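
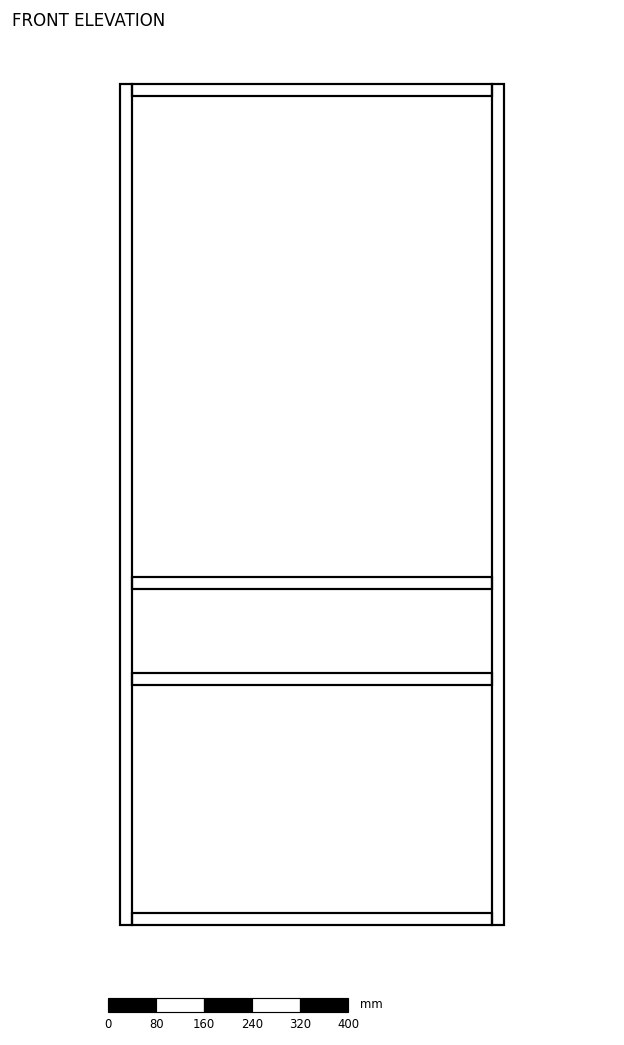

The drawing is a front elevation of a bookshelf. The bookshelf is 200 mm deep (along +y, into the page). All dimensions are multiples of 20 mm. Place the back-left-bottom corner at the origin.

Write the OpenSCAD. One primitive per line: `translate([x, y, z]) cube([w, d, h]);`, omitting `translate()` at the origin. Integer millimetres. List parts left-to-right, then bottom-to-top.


cube([20, 200, 1400]);
translate([20, 0, 0]) cube([600, 200, 20]);
translate([20, 0, 400]) cube([600, 200, 20]);
translate([20, 0, 560]) cube([600, 200, 20]);
translate([20, 0, 1380]) cube([600, 200, 20]);
translate([620, 0, 0]) cube([20, 200, 1400]);


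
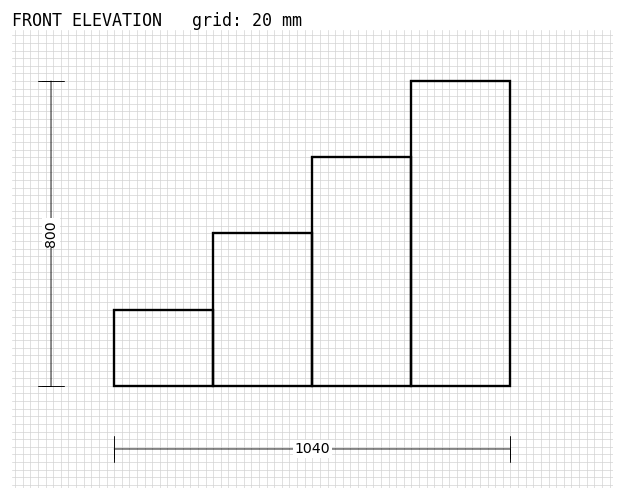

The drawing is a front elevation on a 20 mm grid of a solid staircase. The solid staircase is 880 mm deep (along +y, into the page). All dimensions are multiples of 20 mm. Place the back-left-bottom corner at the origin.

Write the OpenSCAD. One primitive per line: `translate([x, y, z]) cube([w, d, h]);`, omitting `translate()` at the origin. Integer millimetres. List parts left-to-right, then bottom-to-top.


cube([260, 880, 200]);
translate([260, 0, 0]) cube([260, 880, 400]);
translate([520, 0, 0]) cube([260, 880, 600]);
translate([780, 0, 0]) cube([260, 880, 800]);


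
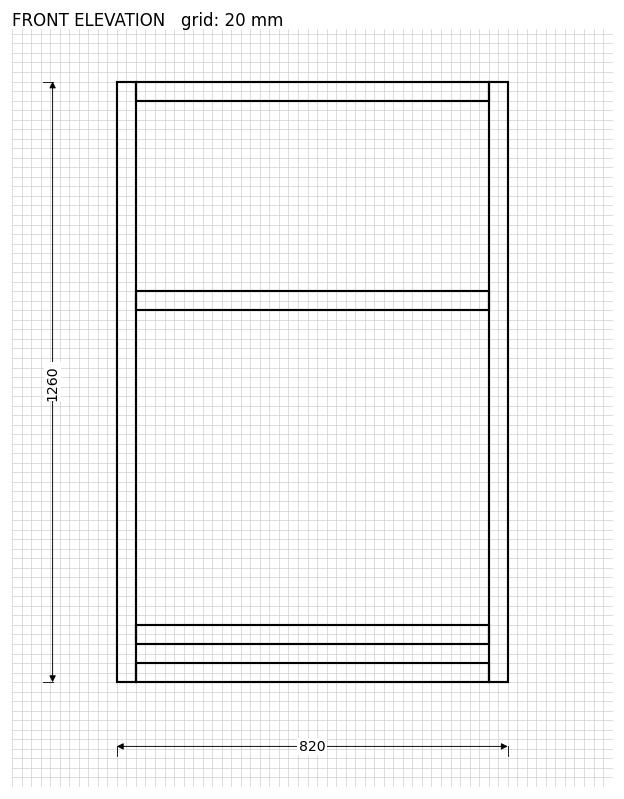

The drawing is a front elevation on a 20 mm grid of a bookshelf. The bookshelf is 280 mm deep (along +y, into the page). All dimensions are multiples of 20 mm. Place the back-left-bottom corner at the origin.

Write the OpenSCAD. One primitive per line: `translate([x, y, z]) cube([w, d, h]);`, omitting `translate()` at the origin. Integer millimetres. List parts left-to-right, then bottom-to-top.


cube([40, 280, 1260]);
translate([40, 0, 0]) cube([740, 280, 40]);
translate([40, 0, 80]) cube([740, 280, 40]);
translate([40, 0, 780]) cube([740, 280, 40]);
translate([40, 0, 1220]) cube([740, 280, 40]);
translate([780, 0, 0]) cube([40, 280, 1260]);


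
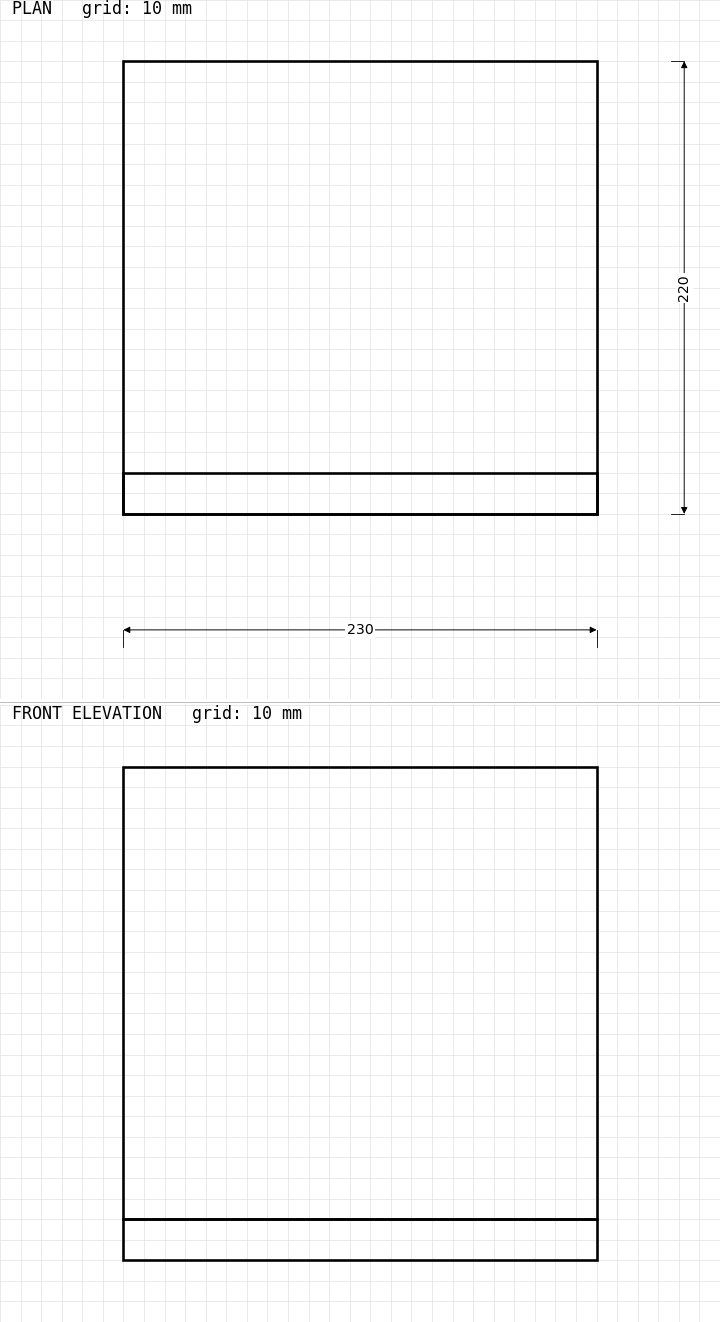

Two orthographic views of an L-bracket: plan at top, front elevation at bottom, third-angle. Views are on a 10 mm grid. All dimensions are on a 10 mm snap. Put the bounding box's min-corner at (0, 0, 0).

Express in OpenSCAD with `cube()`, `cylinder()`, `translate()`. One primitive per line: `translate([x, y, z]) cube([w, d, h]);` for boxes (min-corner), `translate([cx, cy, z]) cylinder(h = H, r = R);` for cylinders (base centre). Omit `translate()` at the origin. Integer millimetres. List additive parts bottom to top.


cube([230, 220, 20]);
translate([0, 0, 20]) cube([230, 20, 220]);


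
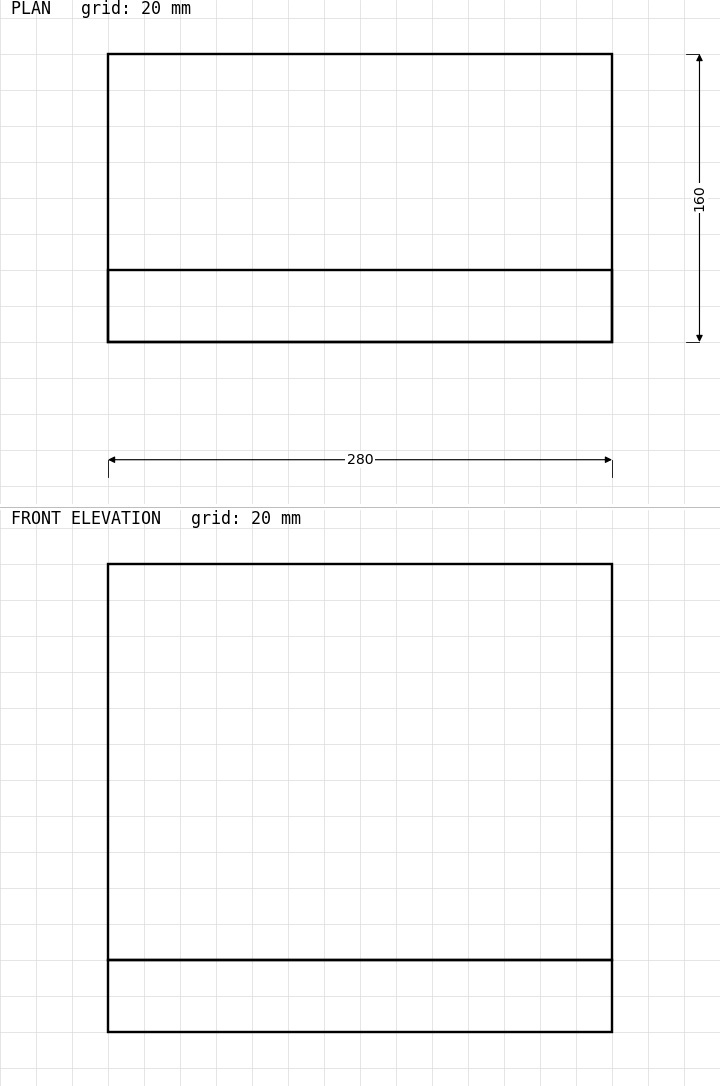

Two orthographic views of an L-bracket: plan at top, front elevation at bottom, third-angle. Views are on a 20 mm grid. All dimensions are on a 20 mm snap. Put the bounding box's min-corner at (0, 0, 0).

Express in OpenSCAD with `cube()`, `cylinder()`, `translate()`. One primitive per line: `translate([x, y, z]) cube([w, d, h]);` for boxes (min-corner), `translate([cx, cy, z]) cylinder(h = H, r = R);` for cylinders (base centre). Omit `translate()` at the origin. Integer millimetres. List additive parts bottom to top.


cube([280, 160, 40]);
translate([0, 0, 40]) cube([280, 40, 220]);


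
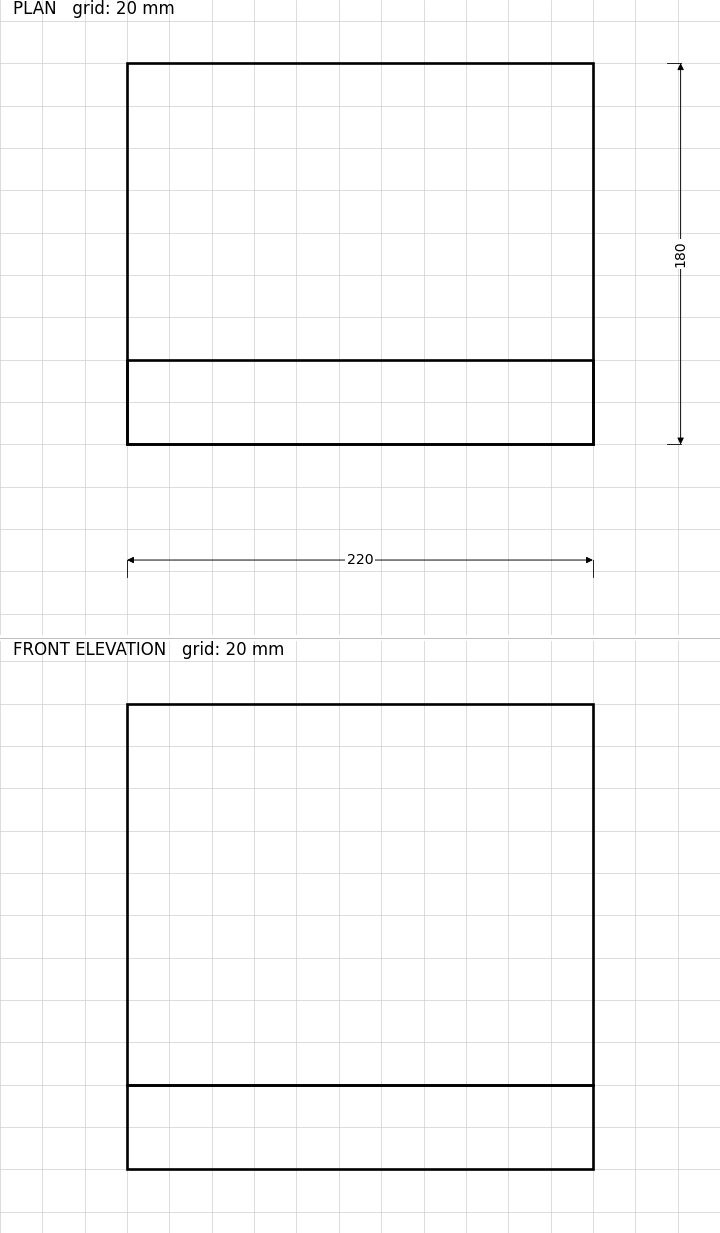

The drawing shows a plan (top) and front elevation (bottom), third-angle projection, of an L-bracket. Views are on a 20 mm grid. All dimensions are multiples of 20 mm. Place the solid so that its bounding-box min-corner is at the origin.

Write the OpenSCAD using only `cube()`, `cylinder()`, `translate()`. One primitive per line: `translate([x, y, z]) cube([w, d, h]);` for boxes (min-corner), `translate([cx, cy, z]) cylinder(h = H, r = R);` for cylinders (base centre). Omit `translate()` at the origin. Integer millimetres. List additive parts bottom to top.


cube([220, 180, 40]);
translate([0, 0, 40]) cube([220, 40, 180]);


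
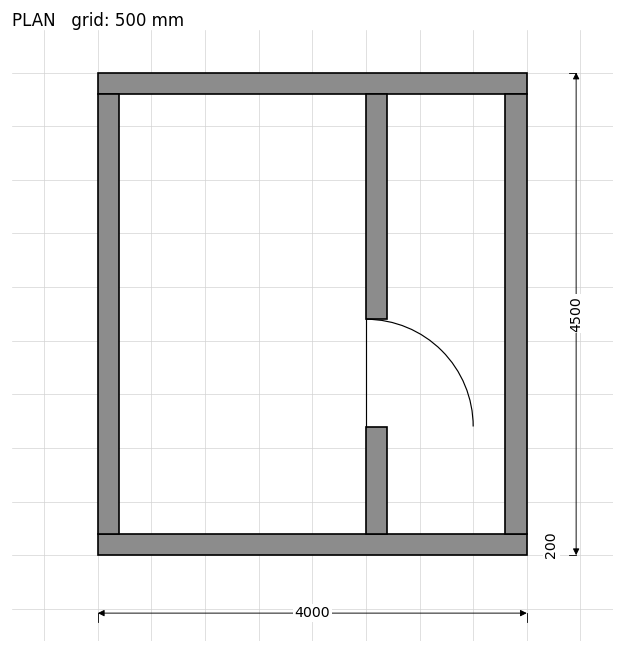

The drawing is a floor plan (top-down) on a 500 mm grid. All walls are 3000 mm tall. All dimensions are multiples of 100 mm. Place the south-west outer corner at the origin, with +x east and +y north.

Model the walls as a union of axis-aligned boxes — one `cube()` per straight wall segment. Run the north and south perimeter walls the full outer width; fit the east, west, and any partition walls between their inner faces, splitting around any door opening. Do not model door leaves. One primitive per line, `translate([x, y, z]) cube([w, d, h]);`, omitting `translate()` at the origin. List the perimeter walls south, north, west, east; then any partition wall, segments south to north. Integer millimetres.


cube([4000, 200, 3000]);
translate([0, 4300, 0]) cube([4000, 200, 3000]);
translate([0, 200, 0]) cube([200, 4100, 3000]);
translate([3800, 200, 0]) cube([200, 4100, 3000]);
translate([2500, 200, 0]) cube([200, 1000, 3000]);
translate([2500, 2200, 0]) cube([200, 2100, 3000]);


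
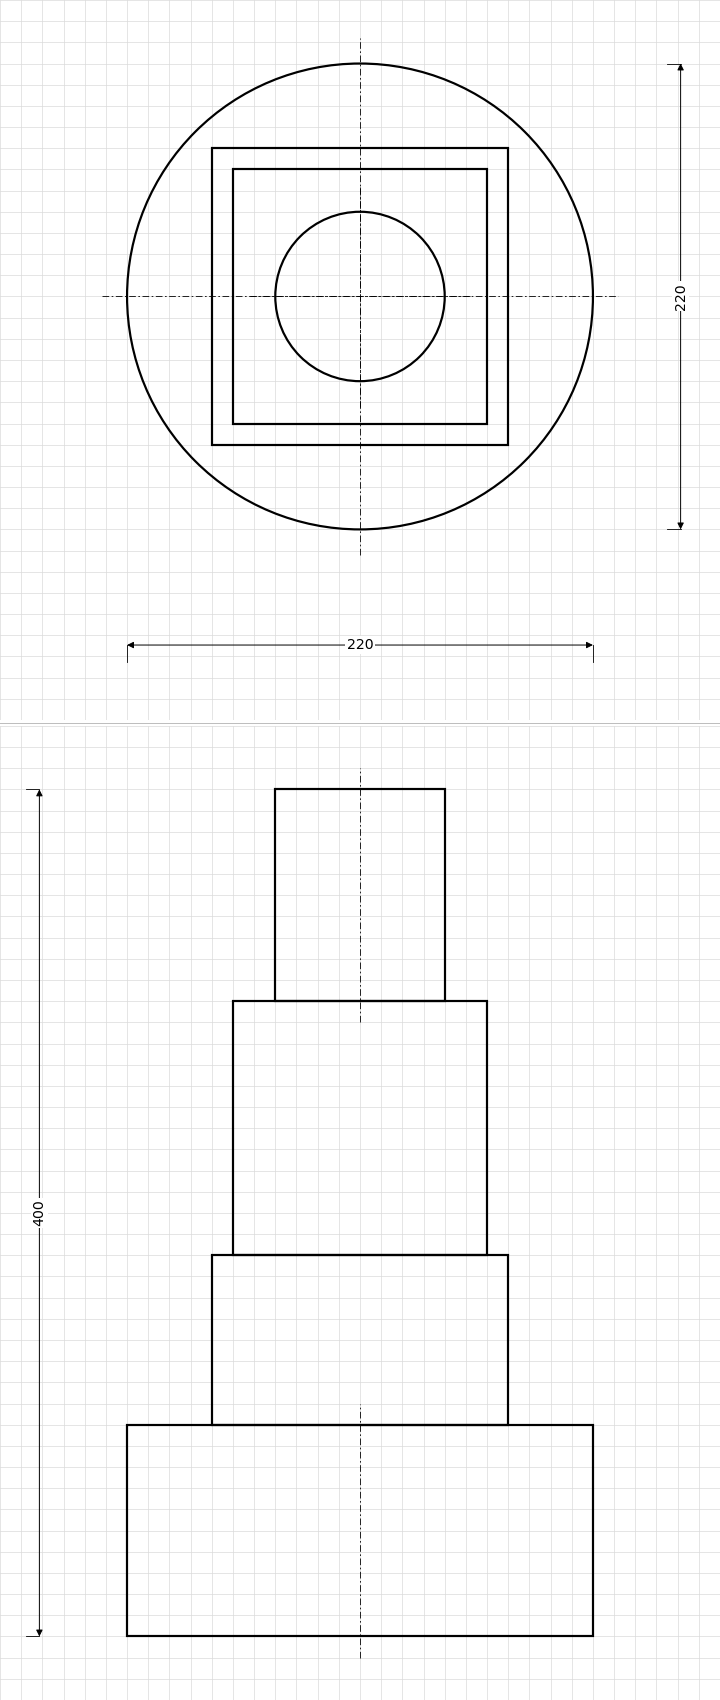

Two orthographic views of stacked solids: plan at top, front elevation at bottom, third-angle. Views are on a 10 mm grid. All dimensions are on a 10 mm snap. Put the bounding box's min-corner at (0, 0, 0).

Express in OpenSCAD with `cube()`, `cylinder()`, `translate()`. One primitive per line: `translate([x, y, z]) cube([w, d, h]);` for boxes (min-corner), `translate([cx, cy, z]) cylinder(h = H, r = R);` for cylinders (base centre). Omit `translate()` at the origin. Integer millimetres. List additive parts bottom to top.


translate([110, 110, 0]) cylinder(h = 100, r = 110);
translate([40, 40, 100]) cube([140, 140, 80]);
translate([50, 50, 180]) cube([120, 120, 120]);
translate([110, 110, 300]) cylinder(h = 100, r = 40);


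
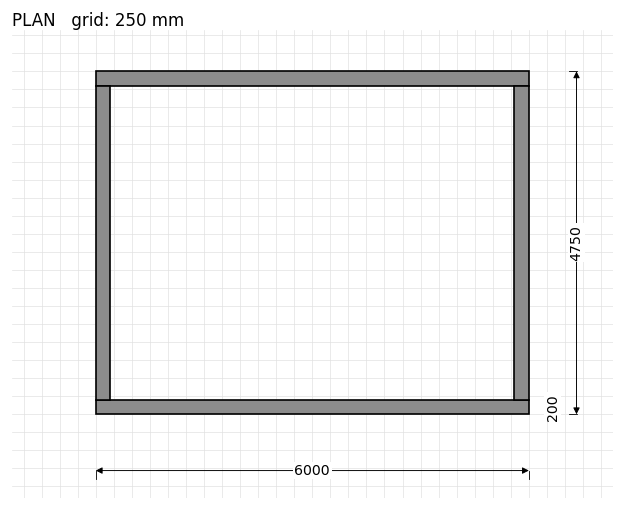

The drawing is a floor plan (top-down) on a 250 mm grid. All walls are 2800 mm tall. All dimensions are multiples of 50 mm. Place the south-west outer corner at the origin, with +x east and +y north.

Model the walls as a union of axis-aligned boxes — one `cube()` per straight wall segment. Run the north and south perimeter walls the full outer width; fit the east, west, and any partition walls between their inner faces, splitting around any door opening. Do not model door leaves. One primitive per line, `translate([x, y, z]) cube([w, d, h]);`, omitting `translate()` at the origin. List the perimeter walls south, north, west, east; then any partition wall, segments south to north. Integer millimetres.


cube([6000, 200, 2800]);
translate([0, 4550, 0]) cube([6000, 200, 2800]);
translate([0, 200, 0]) cube([200, 4350, 2800]);
translate([5800, 200, 0]) cube([200, 4350, 2800]);


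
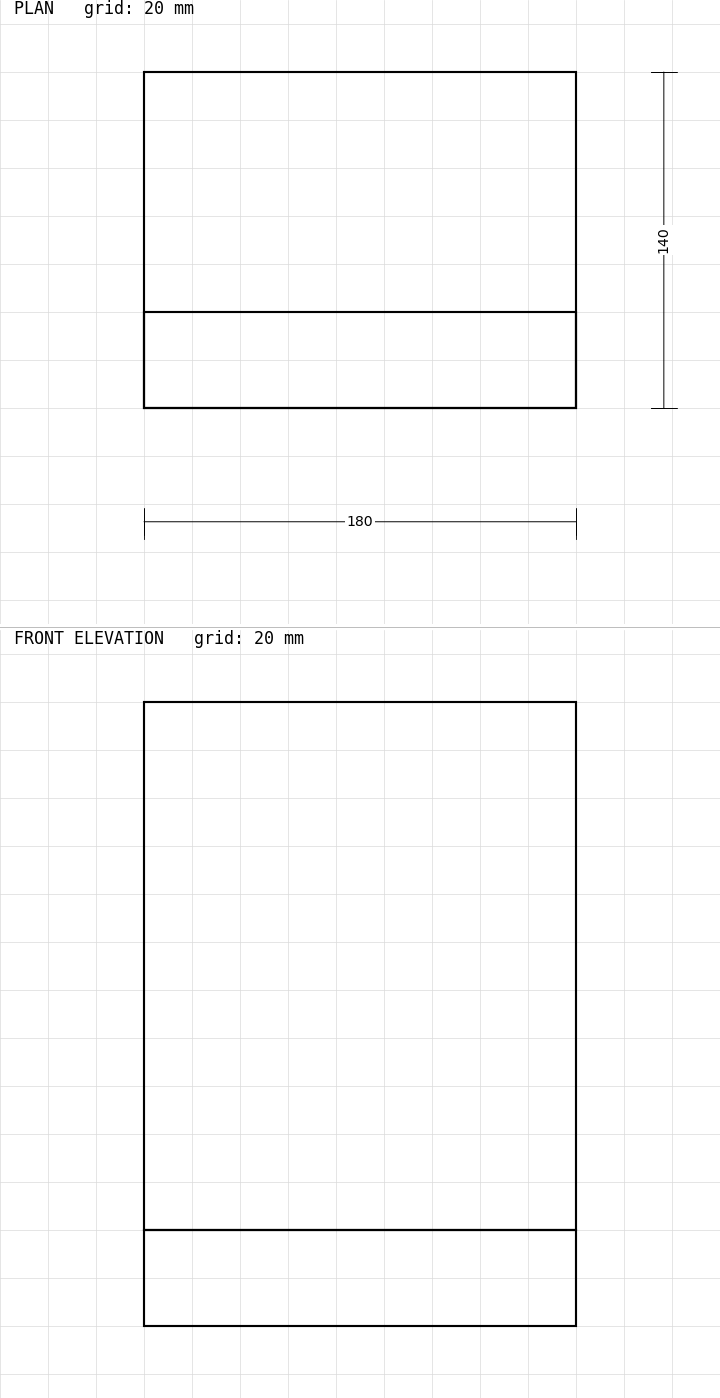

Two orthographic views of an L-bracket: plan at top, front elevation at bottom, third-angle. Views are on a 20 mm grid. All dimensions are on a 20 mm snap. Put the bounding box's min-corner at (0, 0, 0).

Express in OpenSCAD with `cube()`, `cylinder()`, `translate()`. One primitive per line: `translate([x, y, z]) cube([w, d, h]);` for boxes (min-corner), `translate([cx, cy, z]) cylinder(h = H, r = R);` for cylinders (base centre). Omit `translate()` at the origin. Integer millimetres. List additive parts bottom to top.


cube([180, 140, 40]);
translate([0, 0, 40]) cube([180, 40, 220]);


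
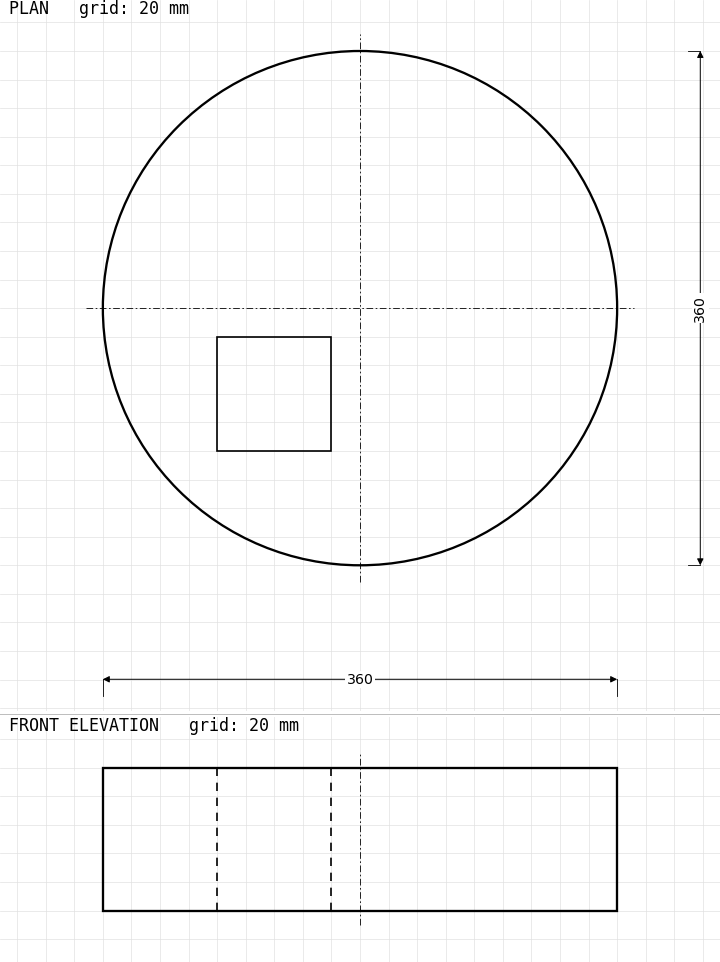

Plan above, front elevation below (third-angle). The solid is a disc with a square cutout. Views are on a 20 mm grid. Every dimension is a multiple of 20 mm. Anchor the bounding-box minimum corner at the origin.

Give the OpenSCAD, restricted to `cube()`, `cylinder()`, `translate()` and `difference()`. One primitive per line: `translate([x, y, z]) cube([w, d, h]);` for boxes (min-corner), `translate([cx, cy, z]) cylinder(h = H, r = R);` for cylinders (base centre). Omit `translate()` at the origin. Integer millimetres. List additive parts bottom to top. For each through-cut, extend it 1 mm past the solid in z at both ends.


difference() {
  translate([180, 180, 0]) cylinder(h = 100, r = 180);
  translate([80, 80, -1]) cube([80, 80, 102]);
}


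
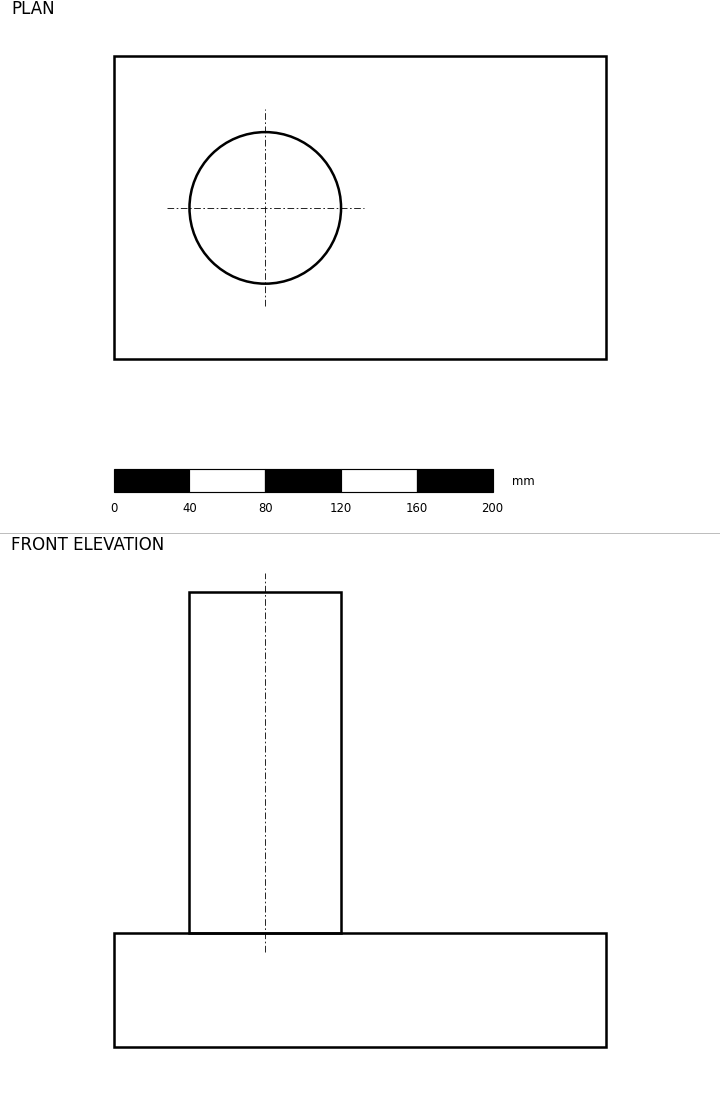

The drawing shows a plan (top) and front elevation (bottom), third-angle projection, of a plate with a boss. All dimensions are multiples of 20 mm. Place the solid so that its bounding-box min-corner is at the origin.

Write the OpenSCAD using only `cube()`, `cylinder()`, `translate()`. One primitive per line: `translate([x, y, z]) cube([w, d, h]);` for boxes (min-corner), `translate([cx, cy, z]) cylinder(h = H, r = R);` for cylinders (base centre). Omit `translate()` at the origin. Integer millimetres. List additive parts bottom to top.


cube([260, 160, 60]);
translate([80, 80, 60]) cylinder(h = 180, r = 40);


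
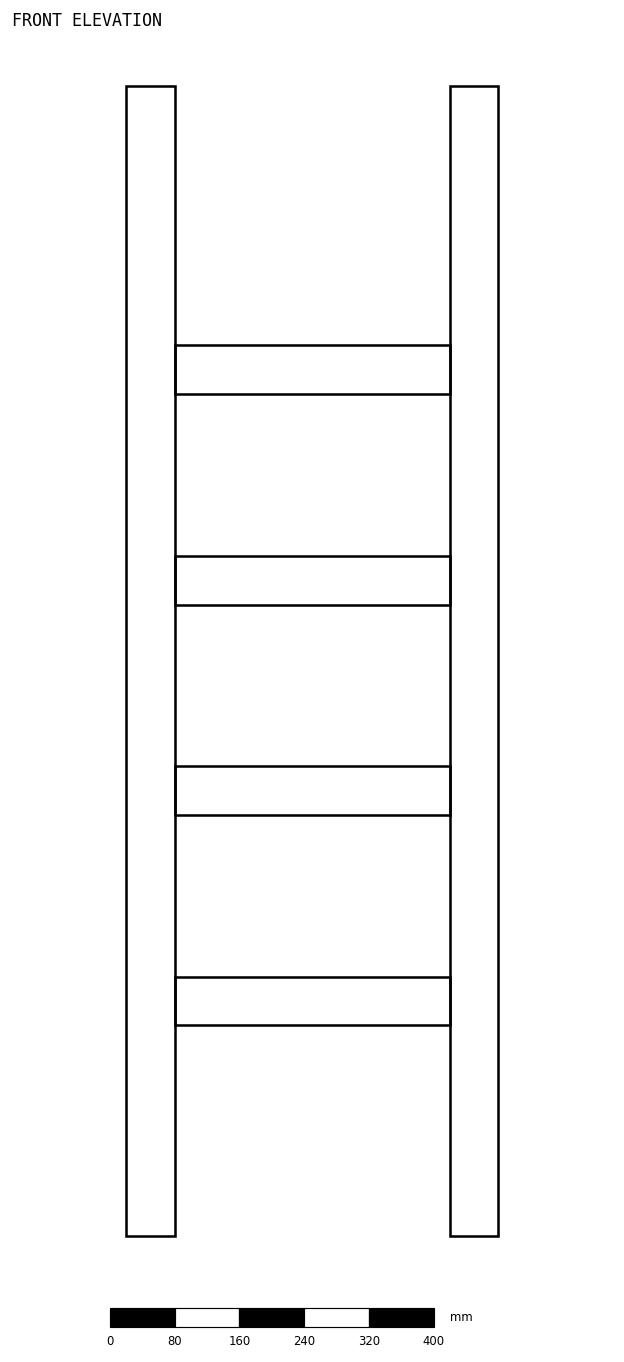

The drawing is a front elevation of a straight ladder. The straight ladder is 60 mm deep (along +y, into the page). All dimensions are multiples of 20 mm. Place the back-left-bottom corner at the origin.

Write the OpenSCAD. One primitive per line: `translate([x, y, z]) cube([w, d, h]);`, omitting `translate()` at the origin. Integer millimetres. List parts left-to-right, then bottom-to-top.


cube([60, 60, 1420]);
translate([60, 0, 260]) cube([340, 60, 60]);
translate([60, 0, 520]) cube([340, 60, 60]);
translate([60, 0, 780]) cube([340, 60, 60]);
translate([60, 0, 1040]) cube([340, 60, 60]);
translate([400, 0, 0]) cube([60, 60, 1420]);


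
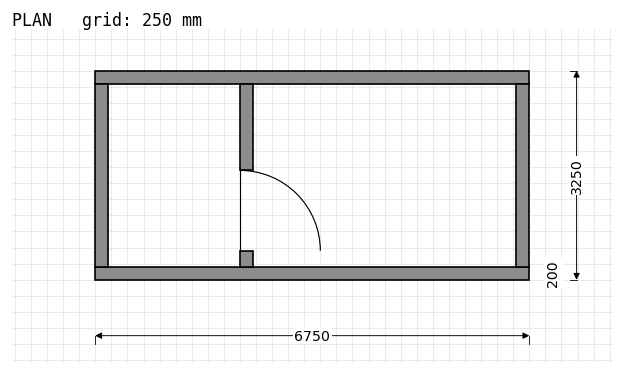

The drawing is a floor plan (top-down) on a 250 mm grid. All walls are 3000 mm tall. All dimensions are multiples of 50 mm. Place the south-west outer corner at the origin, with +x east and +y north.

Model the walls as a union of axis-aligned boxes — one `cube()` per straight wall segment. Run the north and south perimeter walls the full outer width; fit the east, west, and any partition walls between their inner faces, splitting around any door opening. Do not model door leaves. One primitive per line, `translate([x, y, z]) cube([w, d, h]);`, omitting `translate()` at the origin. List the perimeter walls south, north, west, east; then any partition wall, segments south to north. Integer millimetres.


cube([6750, 200, 3000]);
translate([0, 3050, 0]) cube([6750, 200, 3000]);
translate([0, 200, 0]) cube([200, 2850, 3000]);
translate([6550, 200, 0]) cube([200, 2850, 3000]);
translate([2250, 200, 0]) cube([200, 250, 3000]);
translate([2250, 1700, 0]) cube([200, 1350, 3000]);


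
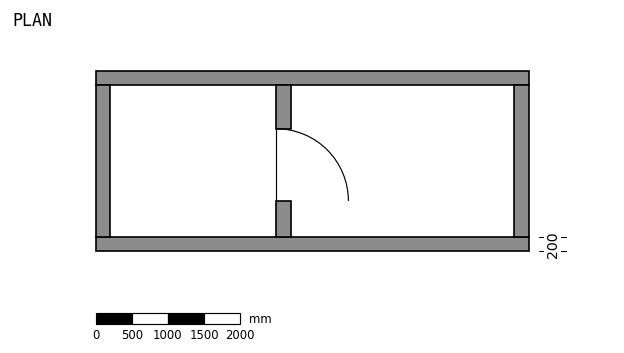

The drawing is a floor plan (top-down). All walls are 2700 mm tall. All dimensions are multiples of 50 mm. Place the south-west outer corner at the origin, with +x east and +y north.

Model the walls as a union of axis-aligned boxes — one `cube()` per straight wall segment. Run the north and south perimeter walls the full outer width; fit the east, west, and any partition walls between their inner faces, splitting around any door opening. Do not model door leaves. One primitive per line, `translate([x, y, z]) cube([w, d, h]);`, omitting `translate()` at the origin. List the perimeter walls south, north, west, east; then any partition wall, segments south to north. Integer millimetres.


cube([6000, 200, 2700]);
translate([0, 2300, 0]) cube([6000, 200, 2700]);
translate([0, 200, 0]) cube([200, 2100, 2700]);
translate([5800, 200, 0]) cube([200, 2100, 2700]);
translate([2500, 200, 0]) cube([200, 500, 2700]);
translate([2500, 1700, 0]) cube([200, 600, 2700]);


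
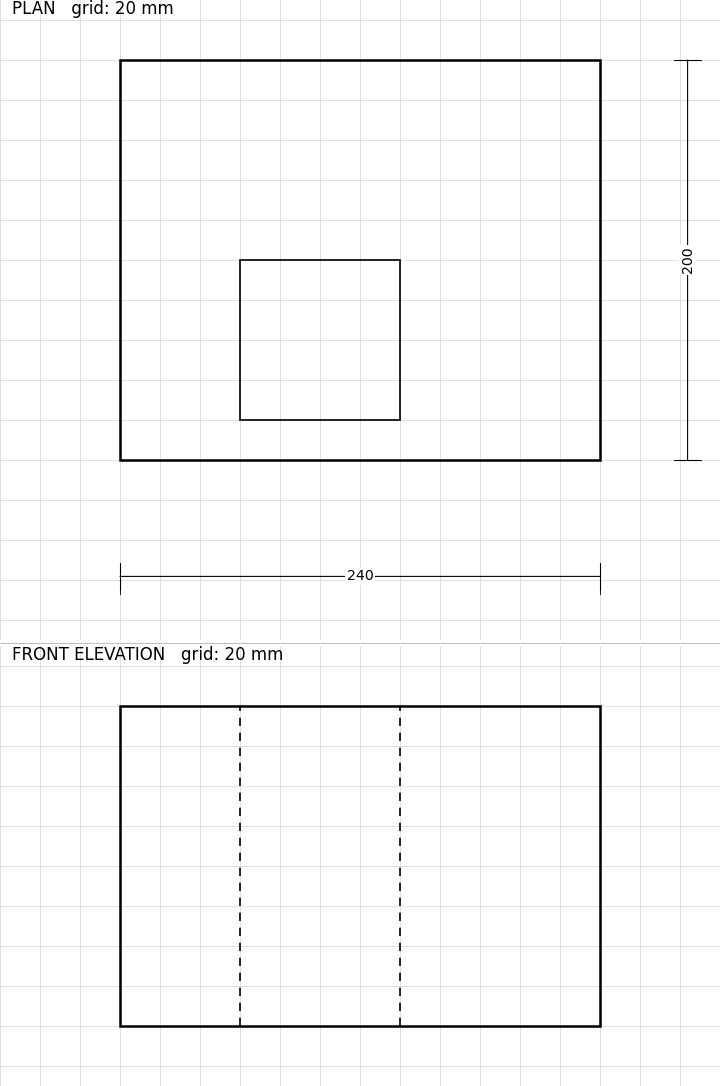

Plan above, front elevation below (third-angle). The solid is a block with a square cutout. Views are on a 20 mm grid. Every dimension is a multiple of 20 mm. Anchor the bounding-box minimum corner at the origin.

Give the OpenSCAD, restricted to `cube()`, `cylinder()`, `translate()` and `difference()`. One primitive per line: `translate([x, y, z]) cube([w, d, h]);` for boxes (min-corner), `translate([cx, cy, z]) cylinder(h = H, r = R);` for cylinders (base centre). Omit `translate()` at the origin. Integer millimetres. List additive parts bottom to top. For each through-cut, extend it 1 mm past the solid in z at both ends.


difference() {
  cube([240, 200, 160]);
  translate([60, 20, -1]) cube([80, 80, 162]);
}


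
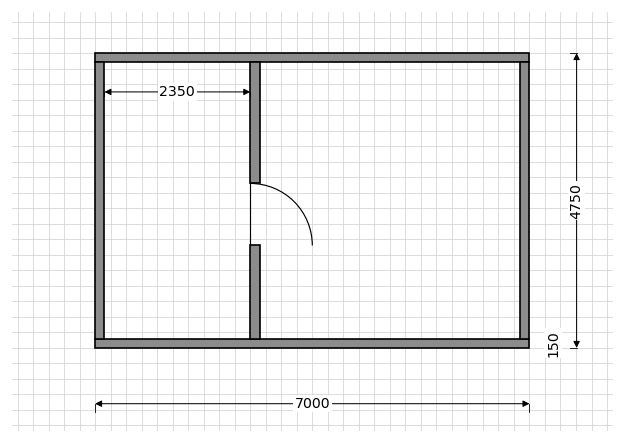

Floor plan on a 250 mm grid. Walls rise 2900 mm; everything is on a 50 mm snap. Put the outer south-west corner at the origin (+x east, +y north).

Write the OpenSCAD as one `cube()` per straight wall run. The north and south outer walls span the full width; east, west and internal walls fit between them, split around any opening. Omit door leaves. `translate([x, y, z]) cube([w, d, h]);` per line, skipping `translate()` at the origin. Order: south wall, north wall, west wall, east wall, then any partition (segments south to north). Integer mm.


cube([7000, 150, 2900]);
translate([0, 4600, 0]) cube([7000, 150, 2900]);
translate([0, 150, 0]) cube([150, 4450, 2900]);
translate([6850, 150, 0]) cube([150, 4450, 2900]);
translate([2500, 150, 0]) cube([150, 1500, 2900]);
translate([2500, 2650, 0]) cube([150, 1950, 2900]);


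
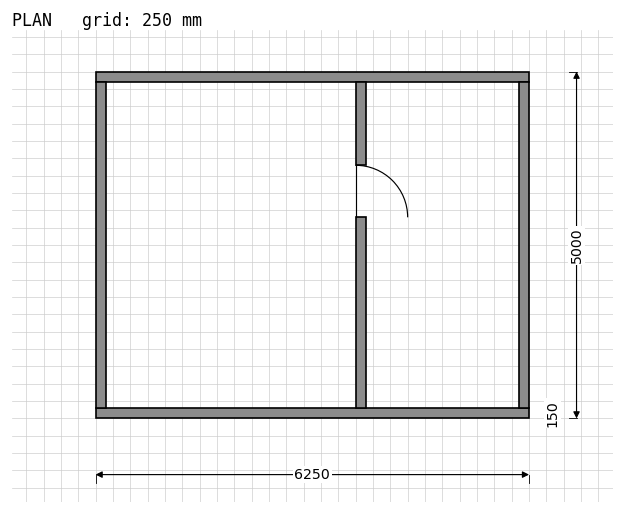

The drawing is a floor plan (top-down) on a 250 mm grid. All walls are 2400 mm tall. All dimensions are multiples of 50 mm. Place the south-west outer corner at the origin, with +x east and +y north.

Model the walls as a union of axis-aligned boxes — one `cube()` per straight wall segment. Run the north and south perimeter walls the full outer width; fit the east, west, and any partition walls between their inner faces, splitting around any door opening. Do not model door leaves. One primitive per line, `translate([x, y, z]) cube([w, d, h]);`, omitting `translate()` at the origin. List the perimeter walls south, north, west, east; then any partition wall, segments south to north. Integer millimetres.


cube([6250, 150, 2400]);
translate([0, 4850, 0]) cube([6250, 150, 2400]);
translate([0, 150, 0]) cube([150, 4700, 2400]);
translate([6100, 150, 0]) cube([150, 4700, 2400]);
translate([3750, 150, 0]) cube([150, 2750, 2400]);
translate([3750, 3650, 0]) cube([150, 1200, 2400]);


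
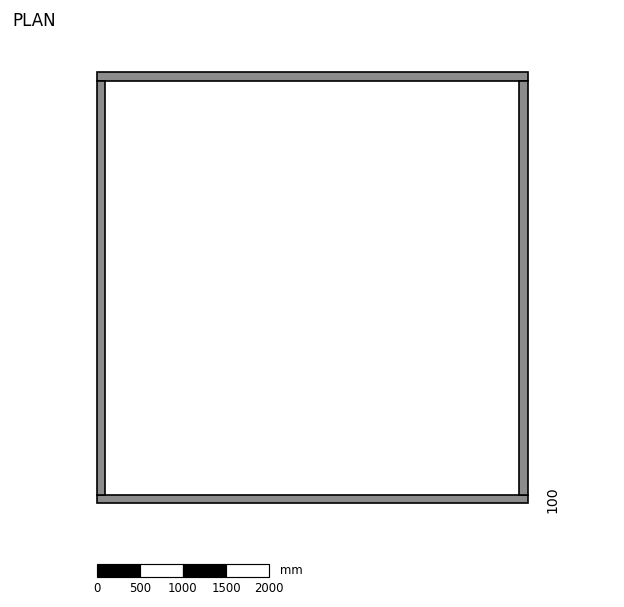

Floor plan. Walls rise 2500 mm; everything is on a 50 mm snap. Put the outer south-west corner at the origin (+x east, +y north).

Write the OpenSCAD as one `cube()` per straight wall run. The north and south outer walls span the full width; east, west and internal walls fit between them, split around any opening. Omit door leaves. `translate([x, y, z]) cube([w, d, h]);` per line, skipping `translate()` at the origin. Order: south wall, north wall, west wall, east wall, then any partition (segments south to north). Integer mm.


cube([5000, 100, 2500]);
translate([0, 4900, 0]) cube([5000, 100, 2500]);
translate([0, 100, 0]) cube([100, 4800, 2500]);
translate([4900, 100, 0]) cube([100, 4800, 2500]);


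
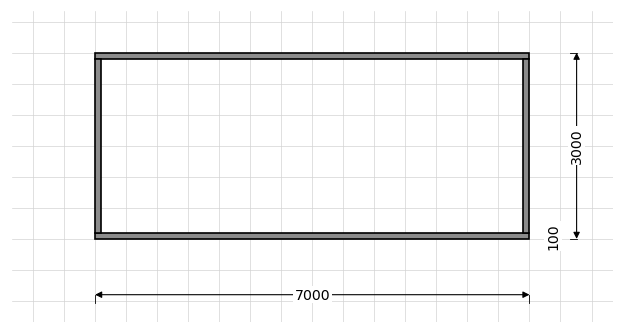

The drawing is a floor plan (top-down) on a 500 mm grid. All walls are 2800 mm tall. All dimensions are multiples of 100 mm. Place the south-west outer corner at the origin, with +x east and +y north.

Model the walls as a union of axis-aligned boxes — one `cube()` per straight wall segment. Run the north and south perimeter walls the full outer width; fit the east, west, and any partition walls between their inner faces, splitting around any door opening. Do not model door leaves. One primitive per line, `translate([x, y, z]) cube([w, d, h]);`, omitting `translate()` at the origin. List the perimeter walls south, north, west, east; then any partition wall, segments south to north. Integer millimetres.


cube([7000, 100, 2800]);
translate([0, 2900, 0]) cube([7000, 100, 2800]);
translate([0, 100, 0]) cube([100, 2800, 2800]);
translate([6900, 100, 0]) cube([100, 2800, 2800]);


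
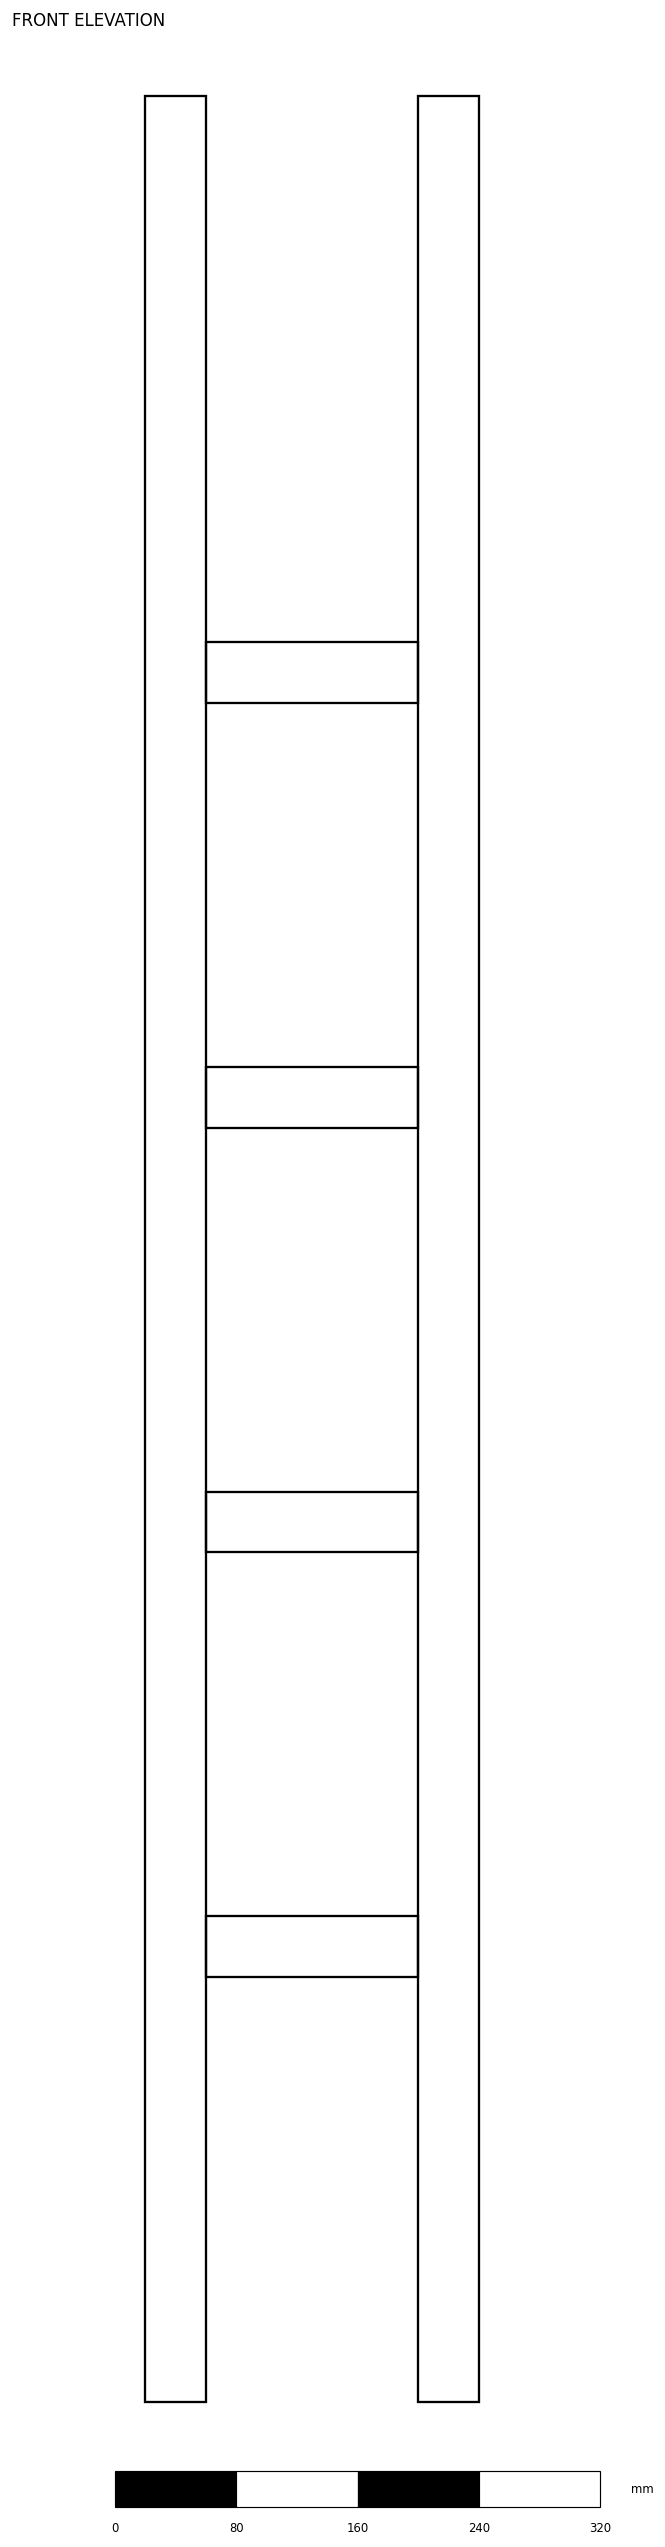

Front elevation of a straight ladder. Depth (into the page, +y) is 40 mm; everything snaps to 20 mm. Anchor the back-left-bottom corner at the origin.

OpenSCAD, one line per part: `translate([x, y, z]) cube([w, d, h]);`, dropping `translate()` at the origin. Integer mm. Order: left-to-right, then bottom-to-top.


cube([40, 40, 1520]);
translate([40, 0, 280]) cube([140, 40, 40]);
translate([40, 0, 560]) cube([140, 40, 40]);
translate([40, 0, 840]) cube([140, 40, 40]);
translate([40, 0, 1120]) cube([140, 40, 40]);
translate([180, 0, 0]) cube([40, 40, 1520]);


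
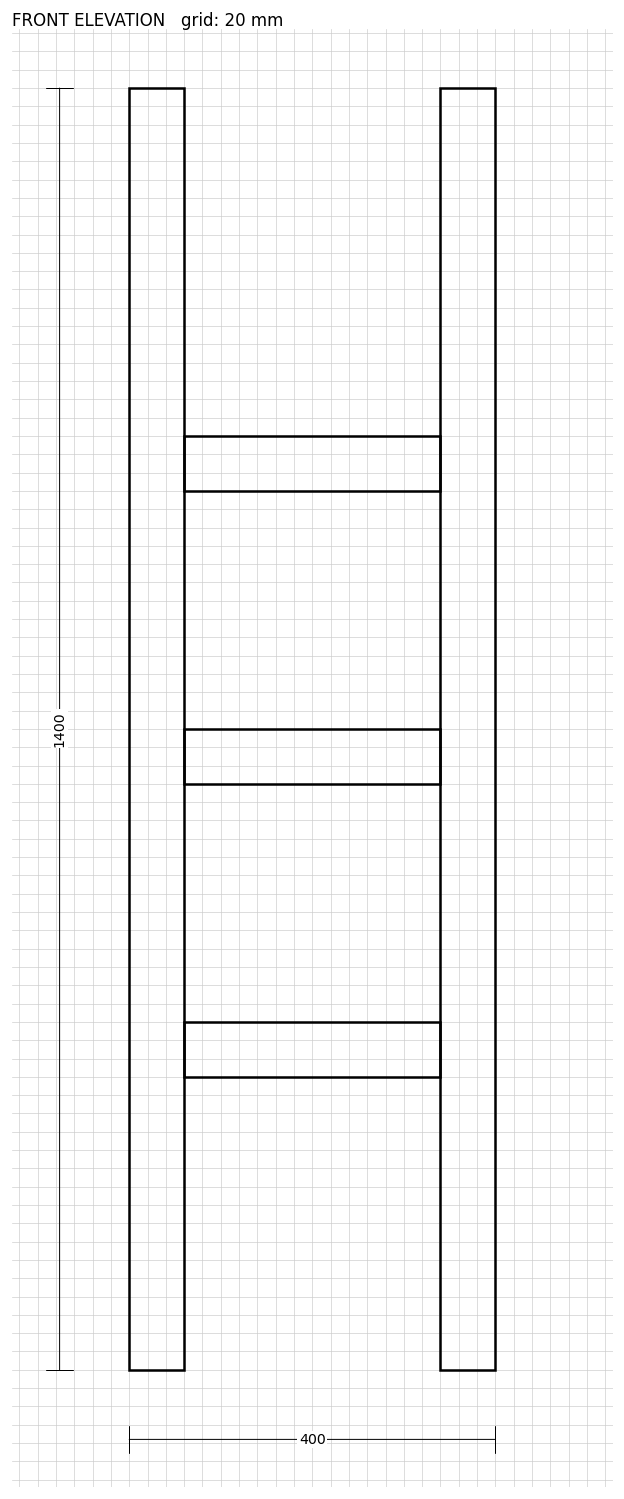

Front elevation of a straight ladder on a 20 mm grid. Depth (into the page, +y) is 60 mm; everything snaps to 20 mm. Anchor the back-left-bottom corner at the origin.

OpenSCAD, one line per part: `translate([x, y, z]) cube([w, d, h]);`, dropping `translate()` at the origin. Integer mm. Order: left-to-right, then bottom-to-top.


cube([60, 60, 1400]);
translate([60, 0, 320]) cube([280, 60, 60]);
translate([60, 0, 640]) cube([280, 60, 60]);
translate([60, 0, 960]) cube([280, 60, 60]);
translate([340, 0, 0]) cube([60, 60, 1400]);


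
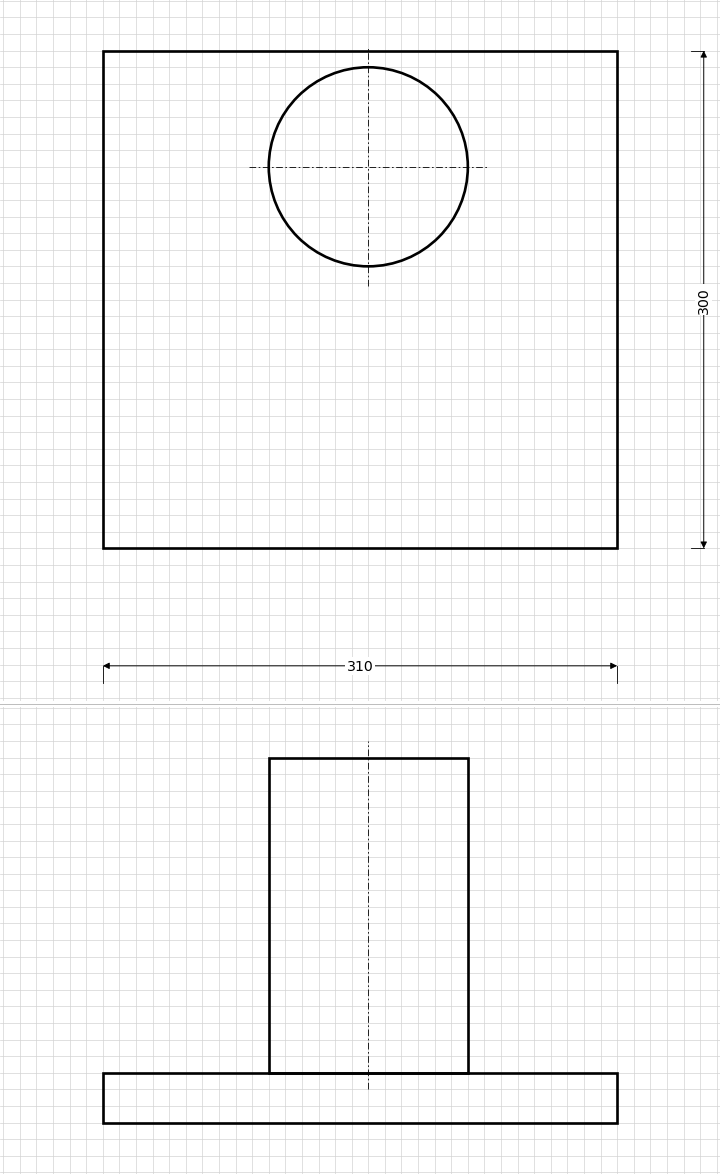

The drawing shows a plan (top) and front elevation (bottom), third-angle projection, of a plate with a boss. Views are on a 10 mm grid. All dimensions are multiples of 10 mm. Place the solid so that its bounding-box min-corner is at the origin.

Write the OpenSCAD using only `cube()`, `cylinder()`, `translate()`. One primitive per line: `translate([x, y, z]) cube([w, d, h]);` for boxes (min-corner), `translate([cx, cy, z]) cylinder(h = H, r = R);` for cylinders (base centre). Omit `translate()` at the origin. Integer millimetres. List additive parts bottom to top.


cube([310, 300, 30]);
translate([160, 230, 30]) cylinder(h = 190, r = 60);


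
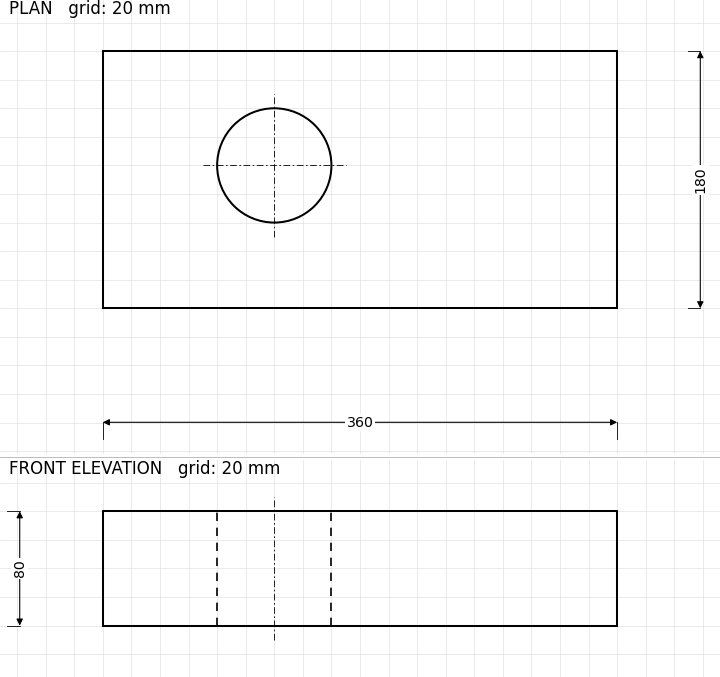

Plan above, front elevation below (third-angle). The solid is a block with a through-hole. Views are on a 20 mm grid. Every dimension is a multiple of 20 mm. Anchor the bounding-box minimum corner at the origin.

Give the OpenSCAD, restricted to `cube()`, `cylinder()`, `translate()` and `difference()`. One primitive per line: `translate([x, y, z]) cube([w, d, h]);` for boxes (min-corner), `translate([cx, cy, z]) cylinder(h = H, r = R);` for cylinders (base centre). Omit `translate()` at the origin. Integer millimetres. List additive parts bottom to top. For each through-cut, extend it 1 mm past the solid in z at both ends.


difference() {
  cube([360, 180, 80]);
  translate([120, 100, -1]) cylinder(h = 82, r = 40);
}


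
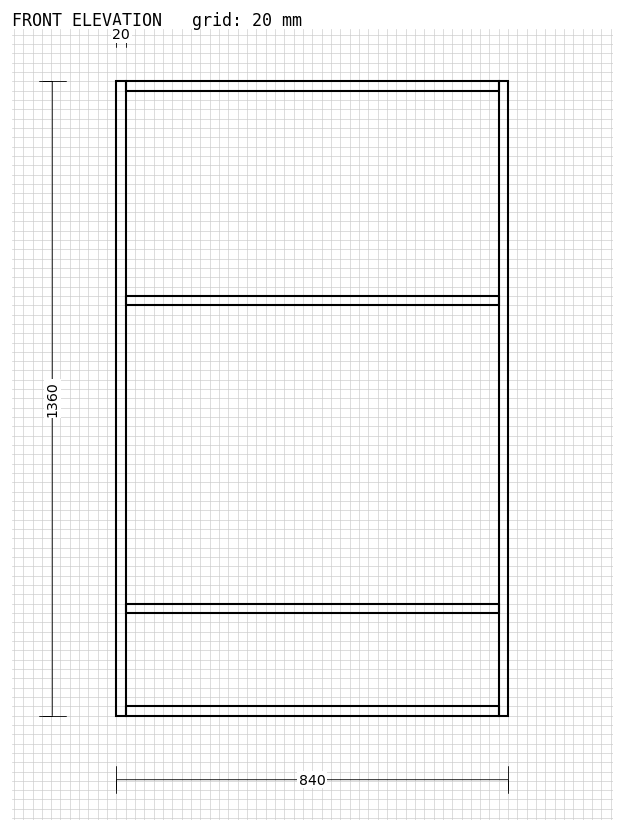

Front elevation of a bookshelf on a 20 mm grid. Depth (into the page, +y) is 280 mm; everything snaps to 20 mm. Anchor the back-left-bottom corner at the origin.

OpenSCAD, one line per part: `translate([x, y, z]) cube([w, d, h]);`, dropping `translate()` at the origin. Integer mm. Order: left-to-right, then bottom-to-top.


cube([20, 280, 1360]);
translate([20, 0, 0]) cube([800, 280, 20]);
translate([20, 0, 220]) cube([800, 280, 20]);
translate([20, 0, 880]) cube([800, 280, 20]);
translate([20, 0, 1340]) cube([800, 280, 20]);
translate([820, 0, 0]) cube([20, 280, 1360]);


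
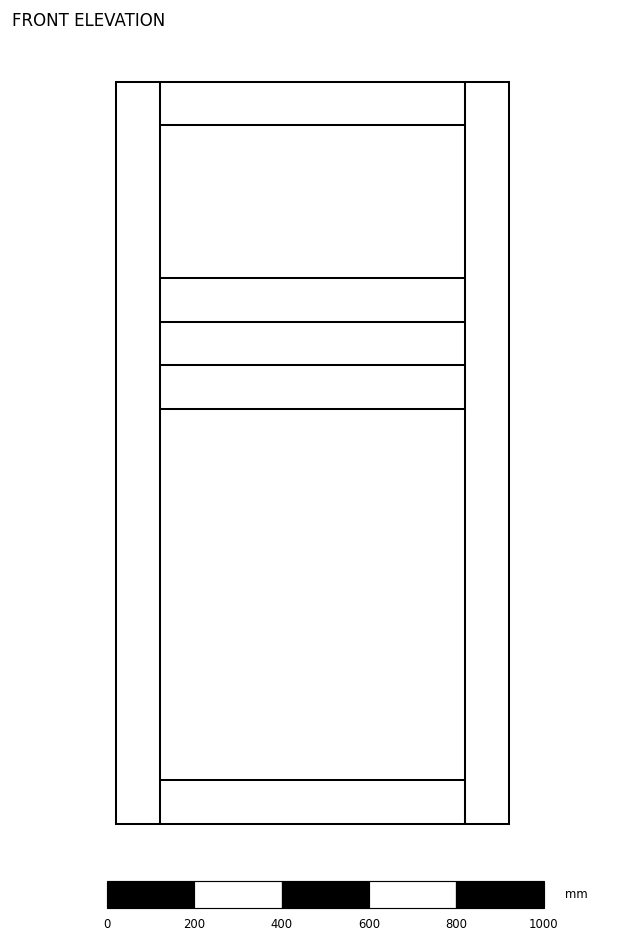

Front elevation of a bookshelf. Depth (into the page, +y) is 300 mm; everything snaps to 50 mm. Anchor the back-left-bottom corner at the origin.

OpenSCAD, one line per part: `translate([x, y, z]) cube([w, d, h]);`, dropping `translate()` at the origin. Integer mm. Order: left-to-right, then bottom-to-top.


cube([100, 300, 1700]);
translate([100, 0, 0]) cube([700, 300, 100]);
translate([100, 0, 950]) cube([700, 300, 100]);
translate([100, 0, 1150]) cube([700, 300, 100]);
translate([100, 0, 1600]) cube([700, 300, 100]);
translate([800, 0, 0]) cube([100, 300, 1700]);


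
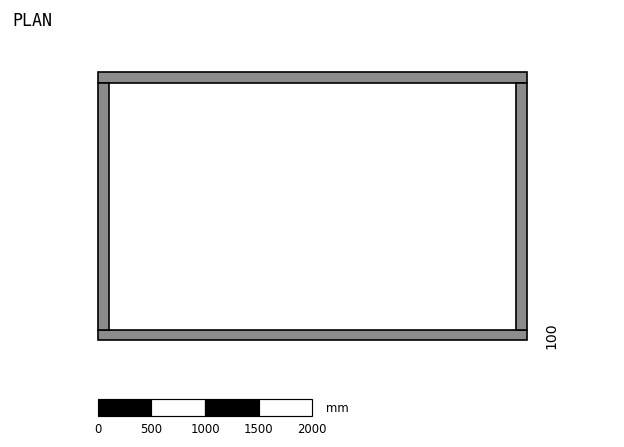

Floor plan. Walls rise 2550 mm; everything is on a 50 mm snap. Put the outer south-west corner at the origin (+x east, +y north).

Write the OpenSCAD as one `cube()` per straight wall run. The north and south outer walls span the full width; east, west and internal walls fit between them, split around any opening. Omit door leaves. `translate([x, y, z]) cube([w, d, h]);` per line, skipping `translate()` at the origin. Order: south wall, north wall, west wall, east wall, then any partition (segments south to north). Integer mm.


cube([4000, 100, 2550]);
translate([0, 2400, 0]) cube([4000, 100, 2550]);
translate([0, 100, 0]) cube([100, 2300, 2550]);
translate([3900, 100, 0]) cube([100, 2300, 2550]);


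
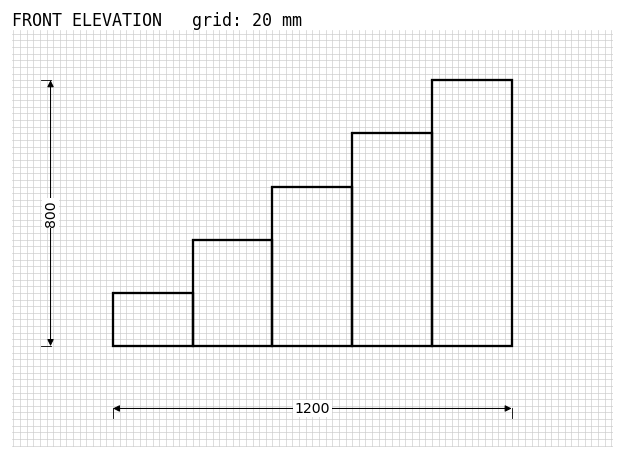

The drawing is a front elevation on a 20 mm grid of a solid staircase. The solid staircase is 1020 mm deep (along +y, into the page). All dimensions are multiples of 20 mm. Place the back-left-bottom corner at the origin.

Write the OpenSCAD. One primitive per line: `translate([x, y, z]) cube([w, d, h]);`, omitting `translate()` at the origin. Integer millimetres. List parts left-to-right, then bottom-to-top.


cube([240, 1020, 160]);
translate([240, 0, 0]) cube([240, 1020, 320]);
translate([480, 0, 0]) cube([240, 1020, 480]);
translate([720, 0, 0]) cube([240, 1020, 640]);
translate([960, 0, 0]) cube([240, 1020, 800]);


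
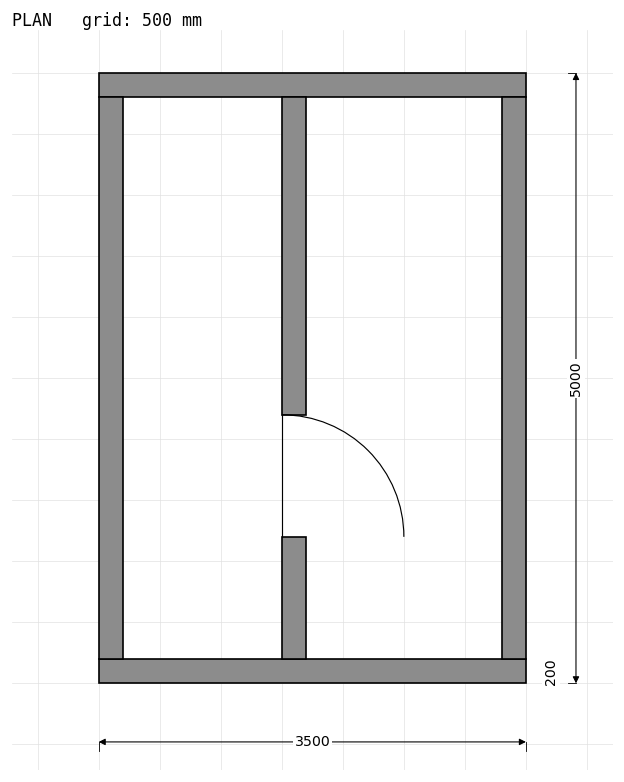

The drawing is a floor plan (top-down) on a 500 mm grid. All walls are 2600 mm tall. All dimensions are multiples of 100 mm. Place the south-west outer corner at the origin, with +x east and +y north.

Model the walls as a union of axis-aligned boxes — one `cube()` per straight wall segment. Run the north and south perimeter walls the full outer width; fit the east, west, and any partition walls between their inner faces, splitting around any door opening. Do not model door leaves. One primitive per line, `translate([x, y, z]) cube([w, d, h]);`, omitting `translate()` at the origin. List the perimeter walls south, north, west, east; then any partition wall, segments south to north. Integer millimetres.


cube([3500, 200, 2600]);
translate([0, 4800, 0]) cube([3500, 200, 2600]);
translate([0, 200, 0]) cube([200, 4600, 2600]);
translate([3300, 200, 0]) cube([200, 4600, 2600]);
translate([1500, 200, 0]) cube([200, 1000, 2600]);
translate([1500, 2200, 0]) cube([200, 2600, 2600]);


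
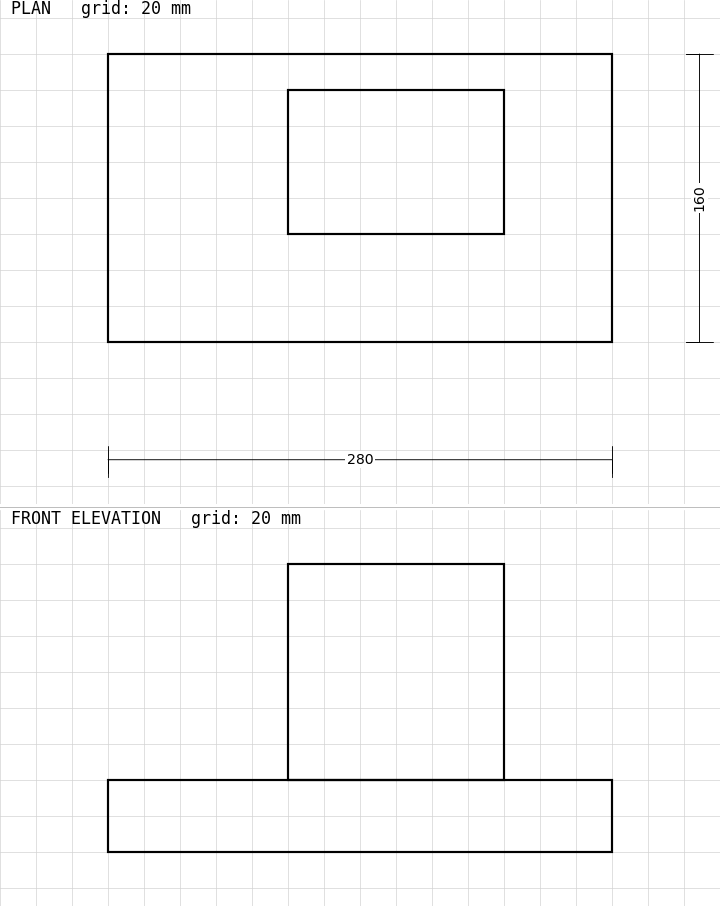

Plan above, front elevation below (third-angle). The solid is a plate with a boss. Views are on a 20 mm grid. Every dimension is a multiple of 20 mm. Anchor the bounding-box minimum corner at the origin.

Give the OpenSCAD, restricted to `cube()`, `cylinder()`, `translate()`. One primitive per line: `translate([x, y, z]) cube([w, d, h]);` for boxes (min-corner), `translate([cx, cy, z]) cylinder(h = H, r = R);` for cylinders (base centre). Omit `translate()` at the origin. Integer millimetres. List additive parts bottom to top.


cube([280, 160, 40]);
translate([100, 60, 40]) cube([120, 80, 120]);


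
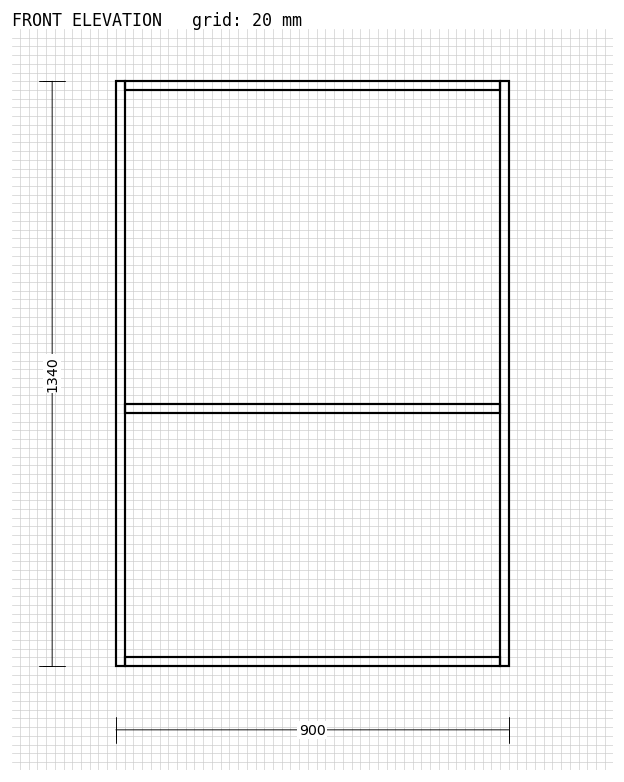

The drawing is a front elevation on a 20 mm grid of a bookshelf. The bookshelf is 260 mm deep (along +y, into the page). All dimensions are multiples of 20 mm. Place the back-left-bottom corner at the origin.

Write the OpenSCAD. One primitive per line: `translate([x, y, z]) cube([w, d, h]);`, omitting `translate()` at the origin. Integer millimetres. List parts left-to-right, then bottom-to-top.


cube([20, 260, 1340]);
translate([20, 0, 0]) cube([860, 260, 20]);
translate([20, 0, 580]) cube([860, 260, 20]);
translate([20, 0, 1320]) cube([860, 260, 20]);
translate([880, 0, 0]) cube([20, 260, 1340]);


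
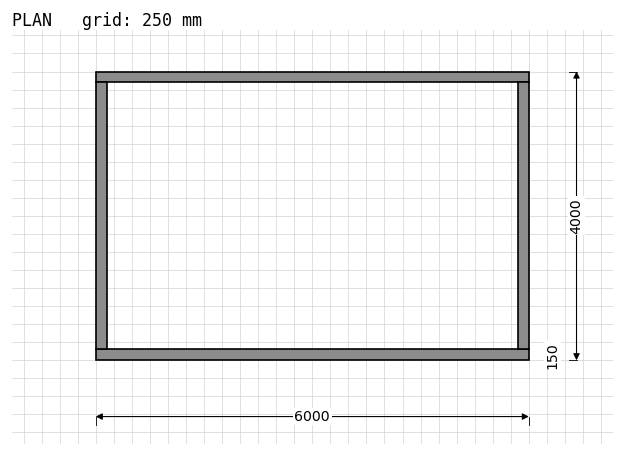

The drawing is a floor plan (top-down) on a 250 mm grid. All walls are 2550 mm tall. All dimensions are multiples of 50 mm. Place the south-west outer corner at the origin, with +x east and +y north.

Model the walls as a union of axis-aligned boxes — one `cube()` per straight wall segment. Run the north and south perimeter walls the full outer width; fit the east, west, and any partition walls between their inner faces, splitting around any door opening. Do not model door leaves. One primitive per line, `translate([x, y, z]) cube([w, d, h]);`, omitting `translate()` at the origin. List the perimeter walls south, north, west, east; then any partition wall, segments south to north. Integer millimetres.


cube([6000, 150, 2550]);
translate([0, 3850, 0]) cube([6000, 150, 2550]);
translate([0, 150, 0]) cube([150, 3700, 2550]);
translate([5850, 150, 0]) cube([150, 3700, 2550]);


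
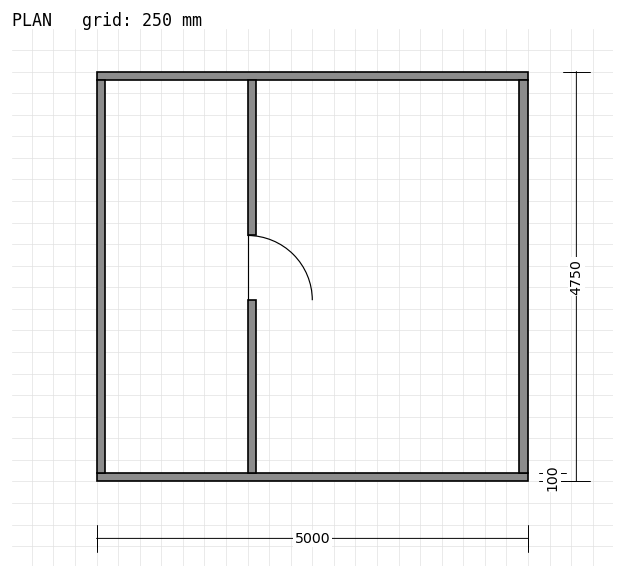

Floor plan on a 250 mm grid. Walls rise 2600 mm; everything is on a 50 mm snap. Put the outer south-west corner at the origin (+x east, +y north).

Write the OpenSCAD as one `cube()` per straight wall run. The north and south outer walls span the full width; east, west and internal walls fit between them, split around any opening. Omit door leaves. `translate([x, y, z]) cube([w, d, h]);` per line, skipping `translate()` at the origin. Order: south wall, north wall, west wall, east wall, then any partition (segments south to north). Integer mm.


cube([5000, 100, 2600]);
translate([0, 4650, 0]) cube([5000, 100, 2600]);
translate([0, 100, 0]) cube([100, 4550, 2600]);
translate([4900, 100, 0]) cube([100, 4550, 2600]);
translate([1750, 100, 0]) cube([100, 2000, 2600]);
translate([1750, 2850, 0]) cube([100, 1800, 2600]);


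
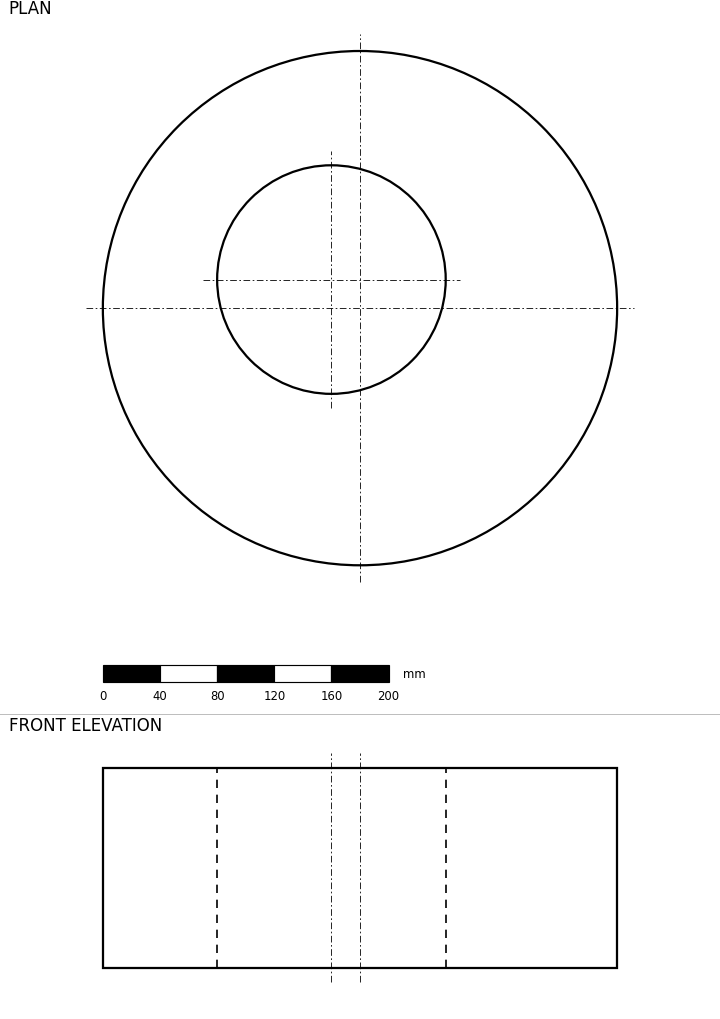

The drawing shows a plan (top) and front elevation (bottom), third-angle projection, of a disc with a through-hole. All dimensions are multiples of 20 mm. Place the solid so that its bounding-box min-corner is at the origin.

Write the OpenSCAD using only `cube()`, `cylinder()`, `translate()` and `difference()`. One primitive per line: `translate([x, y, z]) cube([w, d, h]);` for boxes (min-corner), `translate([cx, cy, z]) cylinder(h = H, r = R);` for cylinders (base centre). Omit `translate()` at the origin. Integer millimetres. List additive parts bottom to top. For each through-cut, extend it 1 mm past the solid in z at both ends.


difference() {
  translate([180, 180, 0]) cylinder(h = 140, r = 180);
  translate([160, 200, -1]) cylinder(h = 142, r = 80);
}


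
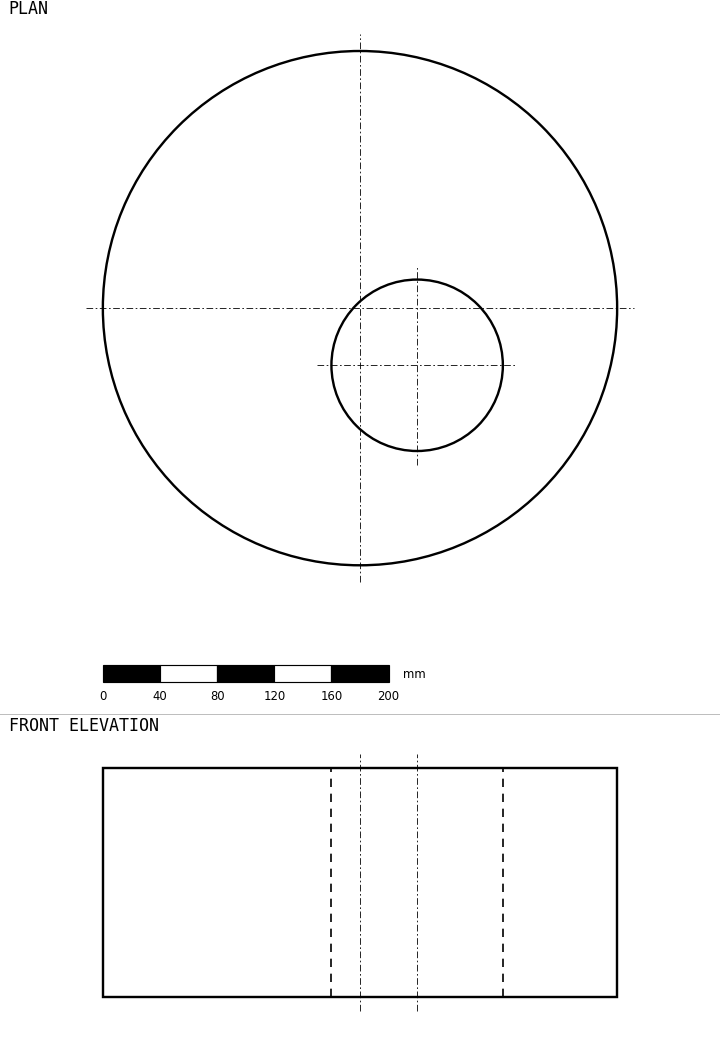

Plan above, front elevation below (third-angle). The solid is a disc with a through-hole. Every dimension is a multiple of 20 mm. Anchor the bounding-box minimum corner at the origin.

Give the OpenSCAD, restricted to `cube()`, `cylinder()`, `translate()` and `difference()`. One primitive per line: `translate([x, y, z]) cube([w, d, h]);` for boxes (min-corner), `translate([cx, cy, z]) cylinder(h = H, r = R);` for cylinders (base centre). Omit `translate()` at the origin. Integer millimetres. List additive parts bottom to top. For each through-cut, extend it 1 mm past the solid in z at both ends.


difference() {
  translate([180, 180, 0]) cylinder(h = 160, r = 180);
  translate([220, 140, -1]) cylinder(h = 162, r = 60);
}


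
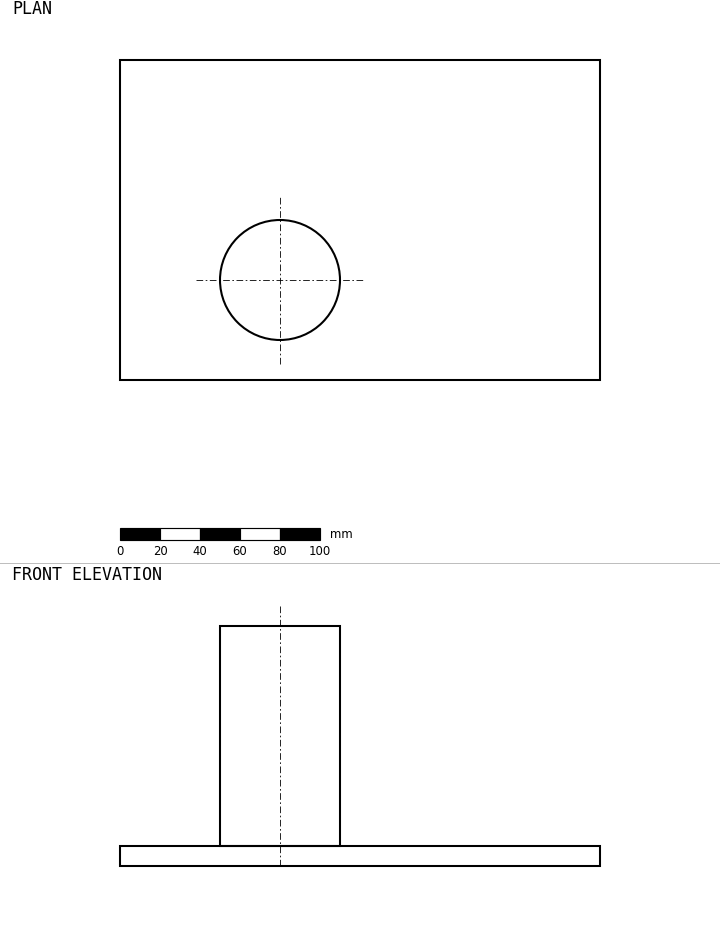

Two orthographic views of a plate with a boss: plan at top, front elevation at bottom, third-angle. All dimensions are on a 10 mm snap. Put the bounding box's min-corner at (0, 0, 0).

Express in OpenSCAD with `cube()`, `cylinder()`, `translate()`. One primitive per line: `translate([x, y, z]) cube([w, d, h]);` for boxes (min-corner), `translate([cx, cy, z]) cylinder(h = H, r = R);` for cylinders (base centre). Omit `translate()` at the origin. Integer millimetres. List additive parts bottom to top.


cube([240, 160, 10]);
translate([80, 50, 10]) cylinder(h = 110, r = 30);
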